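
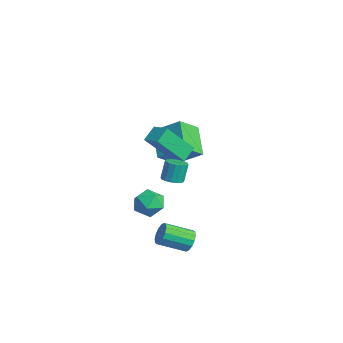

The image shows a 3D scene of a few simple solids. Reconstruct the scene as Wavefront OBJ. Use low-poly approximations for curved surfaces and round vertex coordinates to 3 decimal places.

v 2.782 -1.493 2.551
v 3.253 -1.209 2.547
v 3.088 -0.922 3.565
v 2.618 -1.207 3.569
v 3.054 -1.023 2.463
v 2.889 -0.737 3.481
v 2.782 -0.964 2.402
v 2.617 -0.677 3.42
v 2.511 -1.046 2.381
v 2.346 -0.76 3.399
v 2.312 -1.248 2.406
v 2.147 -0.962 3.424
v 2.239 -1.516 2.47
v 2.074 -1.23 3.487
v 2.312 -1.778 2.555
v 2.147 -1.491 3.573
v 2.511 -1.963 2.639
v 2.346 -1.677 3.657
v 2.783 -2.023 2.7
v 2.618 -1.736 3.718
v 3.054 -1.94 2.721
v 2.889 -1.654 3.739
v 3.253 -1.738 2.696
v 3.088 -1.452 3.714
v 3.326 -1.47 2.633
v 3.161 -1.184 3.65
v -0.099 0.048 2.935
v -0.128 -1.297 4.521
v 0.804 0.368 3.223
v 0.775 -0.977 4.809
v 0.305 -0.603 2.391
v 0.276 -1.948 3.977
v 1.208 -0.283 2.679
v 1.179 -1.628 4.265
v 0.242 -1.394 -0.006
v 0.602 -1.948 -0.591
v -0.882 -1.212 -0.869
v -0.522 -1.766 -1.454
v -0.819 -2.072 -0.681
v -0.124 -2.185 -0.147
v -0.156 -0.975 -1.313
v 0.539 -1.088 -0.779
v 0.356 -1.689 -1.399
v -0.054 -2.368 -1.009
v -0.226 -0.792 -0.451
v -0.636 -1.471 -0.061
v 2.766 -0.609 -1.865
v 3.074 -0.434 -1.332
v 2.741 -1.776 -0.701
v 2.434 -1.951 -1.235
v 2.761 -0.335 -1.287
v 2.428 -1.678 -0.656
v 2.449 -0.31 -1.397
v 2.116 -1.652 -0.766
v 2.223 -0.365 -1.632
v 1.89 -1.707 -1.002
v 2.142 -0.485 -1.93
v 1.809 -1.827 -1.3
v 2.229 -0.638 -2.211
v 1.896 -1.98 -1.58
v 2.459 -0.784 -2.399
v 2.126 -2.126 -1.768
v 2.772 -0.882 -2.444
v 2.439 -2.225 -1.813
v 3.084 -0.908 -2.334
v 2.751 -2.25 -1.703
v 3.31 -0.853 -2.098
v 2.977 -2.195 -1.468
v 3.391 -0.733 -1.8
v 3.058 -2.075 -1.17
v 3.304 -0.58 -1.52
v 2.971 -1.922 -0.889
v -4.283 0.175 1.786
v -3.36 1.253 2.722
v -4.706 1.321 0.882
v -3.783 2.399 1.818
v -2.817 -0.139 0.702
v -1.894 0.939 1.638
v -3.24 1.007 -0.202
v -2.317 2.085 0.734
f 2 1 5
f 2 5 3
f 3 5 6
f 3 6 4
f 5 1 7
f 5 7 6
f 6 7 8
f 6 8 4
f 7 1 9
f 7 9 8
f 8 9 10
f 8 10 4
f 9 1 11
f 9 11 10
f 10 11 12
f 10 12 4
f 11 1 13
f 11 13 12
f 12 13 14
f 12 14 4
f 13 1 15
f 13 15 14
f 14 15 16
f 14 16 4
f 15 1 17
f 15 17 16
f 16 17 18
f 16 18 4
f 17 1 19
f 17 19 18
f 18 19 20
f 18 20 4
f 19 1 21
f 19 21 20
f 20 21 22
f 20 22 4
f 21 1 23
f 21 23 22
f 22 23 24
f 22 24 4
f 23 1 25
f 23 25 24
f 24 25 26
f 24 26 4
f 25 1 2
f 25 2 26
f 26 2 3
f 26 3 4
f 28 30 27
f 31 28 27
f 27 30 29
f 29 31 27
f 28 34 30
f 32 28 31
f 32 34 28
f 30 34 29
f 33 31 29
f 29 34 33
f 33 32 31
f 34 32 33
f 35 46 40
f 35 40 36
f 35 36 42
f 35 42 45
f 35 45 46
f 36 40 44
f 40 46 39
f 46 45 37
f 45 42 41
f 42 36 43
f 38 44 39
f 38 39 37
f 38 37 41
f 38 41 43
f 38 43 44
f 39 44 40
f 37 39 46
f 41 37 45
f 43 41 42
f 44 43 36
f 48 47 51
f 48 51 49
f 49 51 52
f 49 52 50
f 51 47 53
f 51 53 52
f 52 53 54
f 52 54 50
f 53 47 55
f 53 55 54
f 54 55 56
f 54 56 50
f 55 47 57
f 55 57 56
f 56 57 58
f 56 58 50
f 57 47 59
f 57 59 58
f 58 59 60
f 58 60 50
f 59 47 61
f 59 61 60
f 60 61 62
f 60 62 50
f 61 47 63
f 61 63 62
f 62 63 64
f 62 64 50
f 63 47 65
f 63 65 64
f 64 65 66
f 64 66 50
f 65 47 67
f 65 67 66
f 66 67 68
f 66 68 50
f 67 47 69
f 67 69 68
f 68 69 70
f 68 70 50
f 69 47 71
f 69 71 70
f 70 71 72
f 70 72 50
f 71 47 48
f 71 48 72
f 72 48 49
f 72 49 50
f 74 76 73
f 77 74 73
f 73 76 75
f 75 77 73
f 74 80 76
f 78 74 77
f 78 80 74
f 76 80 75
f 79 77 75
f 75 80 79
f 79 78 77
f 80 78 79



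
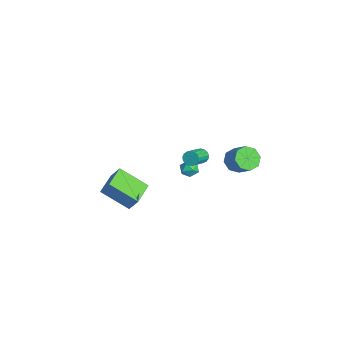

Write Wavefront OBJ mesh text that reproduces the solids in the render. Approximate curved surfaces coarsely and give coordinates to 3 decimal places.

v 2.153 0.925 3.183
v 2.409 1.347 3.348
v 3.343 0.517 4.022
v 3.087 0.095 3.857
v 2.241 1.304 3.527
v 3.175 0.474 4.202
v 2.054 1.175 3.628
v 2.988 0.345 4.302
v 1.889 0.989 3.626
v 2.823 0.159 4.301
v 1.785 0.787 3.523
v 2.719 -0.043 4.198
v 1.765 0.618 3.342
v 2.699 -0.212 4.017
v 1.834 0.519 3.125
v 2.768 -0.311 3.799
v 1.976 0.512 2.92
v 2.91 -0.318 3.595
v 2.159 0.601 2.776
v 3.093 -0.229 3.451
v 2.34 0.763 2.725
v 3.274 -0.067 3.4
v 2.479 0.963 2.779
v 3.412 0.133 3.454
v 2.542 1.154 2.925
v 3.476 0.324 3.6
v 2.517 1.292 3.13
v 3.451 0.462 3.805
v 1.147 -4.222 1.504
v 1.538 -3.764 2.413
v 2.016 -2.712 0.368
v 2.408 -2.254 1.277
v 2.532 -5.126 1.363
v 2.924 -4.668 2.272
v 3.402 -3.616 0.227
v 3.793 -3.158 1.136
v -2.933 1.422 -1.41
v -2.39 1.813 -1.339
v -2.43 0.867 -2.201
v -1.887 1.258 -2.13
v -2.054 0.823 -1.645
v -2.364 1.166 -1.156
v -2.456 1.514 -2.384
v -2.766 1.857 -1.895
v -2.095 1.87 -1.941
v -1.847 1.443 -1.484
v -2.973 1.237 -2.056
v -2.725 0.81 -1.599
v 0.379 3.568 0.848
v 0.975 3.567 0.201
v 1.957 3.991 1.104
v 1.361 3.992 1.752
v 0.662 4.16 0.262
v 1.644 4.584 1.165
v 0.184 4.407 0.667
v 1.166 4.831 1.57
v -0.181 4.162 1.178
v 0.802 4.586 2.081
v -0.217 3.569 1.496
v 0.765 3.993 2.399
v 0.096 2.976 1.435
v 1.078 3.4 2.338
v 0.574 2.729 1.03
v 1.556 3.153 1.933
v 0.938 2.974 0.519
v 1.921 3.398 1.422
f 2 1 5
f 2 5 3
f 3 5 6
f 3 6 4
f 5 1 7
f 5 7 6
f 6 7 8
f 6 8 4
f 7 1 9
f 7 9 8
f 8 9 10
f 8 10 4
f 9 1 11
f 9 11 10
f 10 11 12
f 10 12 4
f 11 1 13
f 11 13 12
f 12 13 14
f 12 14 4
f 13 1 15
f 13 15 14
f 14 15 16
f 14 16 4
f 15 1 17
f 15 17 16
f 16 17 18
f 16 18 4
f 17 1 19
f 17 19 18
f 18 19 20
f 18 20 4
f 19 1 21
f 19 21 20
f 20 21 22
f 20 22 4
f 21 1 23
f 21 23 22
f 22 23 24
f 22 24 4
f 23 1 25
f 23 25 24
f 24 25 26
f 24 26 4
f 25 1 27
f 25 27 26
f 26 27 28
f 26 28 4
f 27 1 2
f 27 2 28
f 28 2 3
f 28 3 4
f 30 32 29
f 33 30 29
f 29 32 31
f 31 33 29
f 30 36 32
f 34 30 33
f 34 36 30
f 32 36 31
f 35 33 31
f 31 36 35
f 35 34 33
f 36 34 35
f 37 48 42
f 37 42 38
f 37 38 44
f 37 44 47
f 37 47 48
f 38 42 46
f 42 48 41
f 48 47 39
f 47 44 43
f 44 38 45
f 40 46 41
f 40 41 39
f 40 39 43
f 40 43 45
f 40 45 46
f 41 46 42
f 39 41 48
f 43 39 47
f 45 43 44
f 46 45 38
f 50 49 53
f 50 53 51
f 51 53 54
f 51 54 52
f 53 49 55
f 53 55 54
f 54 55 56
f 54 56 52
f 55 49 57
f 55 57 56
f 56 57 58
f 56 58 52
f 57 49 59
f 57 59 58
f 58 59 60
f 58 60 52
f 59 49 61
f 59 61 60
f 60 61 62
f 60 62 52
f 61 49 63
f 61 63 62
f 62 63 64
f 62 64 52
f 63 49 65
f 63 65 64
f 64 65 66
f 64 66 52
f 65 49 50
f 65 50 66
f 66 50 51
f 66 51 52



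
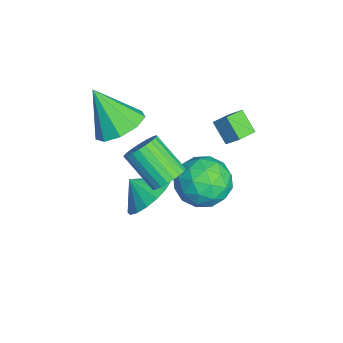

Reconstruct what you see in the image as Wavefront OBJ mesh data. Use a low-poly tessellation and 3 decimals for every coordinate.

v -2.985 3.253 -2.721
v -1.851 2.921 -3.025
v -3.469 1.359 -2.455
v -2.335 1.027 -2.759
v -2.537 1.618 -1.711
v -2.238 2.789 -1.876
v -3.082 1.491 -3.604
v -2.783 2.662 -3.769
v -1.911 1.832 -3.571
v -1.575 1.911 -2.401
v -3.745 2.369 -3.079
v -3.409 2.448 -1.909
v -2.376 3.254 -2.897
v -2.944 1.026 -2.583
v -3.063 1.374 -1.968
v -2.397 1.179 -2.146
v -2.603 3.176 -2.221
v -1.937 2.981 -2.4
v -2.34 2.215 -1.628
v -3.383 1.299 -3.08
v -2.717 1.104 -3.259
v -2.923 3.101 -3.334
v -2.257 2.906 -3.512
v -2.98 2.065 -3.852
v -1.745 2.418 -3.396
v -2.029 1.305 -3.239
v -2.468 1.577 -3.736
v -2.292 2.266 -3.833
v -1.547 2.464 -2.709
v -1.831 1.351 -2.552
v -1.95 1.698 -1.936
v -1.774 2.387 -2.033
v -1.582 1.824 -3.029
v -3.489 2.929 -2.928
v -3.773 1.816 -2.771
v -3.546 1.893 -3.447
v -3.37 2.582 -3.544
v -3.291 2.975 -2.241
v -3.575 1.862 -2.084
v -3.028 2.014 -1.647
v -2.852 2.703 -1.744
v -3.738 2.456 -2.451
v 0.332 0.706 0.66
v 0.737 0.109 0.455
v -0.146 -0.883 1.595
v -0.552 -0.286 1.8
v 0.899 0.216 0.674
v 0.016 -0.776 1.814
v 0.975 0.397 0.89
v 0.092 -0.594 2.03
v 0.953 0.626 1.072
v 0.07 -0.366 2.212
v 0.836 0.866 1.191
v -0.047 -0.125 2.331
v 0.643 1.083 1.229
v -0.24 0.091 2.369
v 0.402 1.241 1.181
v -0.481 0.25 2.32
v 0.15 1.319 1.053
v -0.733 0.327 2.193
v -0.074 1.303 0.865
v -0.957 0.311 2.005
v -0.236 1.196 0.646
v -1.119 0.204 1.786
v -0.312 1.014 0.43
v -1.195 0.023 1.57
v -0.29 0.786 0.248
v -1.173 -0.206 1.388
v -0.173 0.545 0.129
v -1.056 -0.446 1.269
v 0.02 0.329 0.091
v -0.863 -0.663 1.231
v 0.261 0.17 0.14
v -0.622 -0.821 1.279
v 0.513 0.093 0.267
v -0.37 -0.899 1.407
v -2.957 2.499 0.705
v -2.618 2.977 1.307
v -3.567 3.14 0.539
v -3.227 3.618 1.141
v -2.293 2.942 -0.021
v -1.953 3.42 0.581
v -2.902 3.583 -0.187
v -2.563 4.061 0.415
v -3.369 -0.941 0.222
v -2.48 -1.569 0.179
v -3.991 -1.939 1.938
v -2.341 -0.959 0.584
v -2.684 -0.34 0.82
v -3.347 -0.002 0.777
v -4.021 -0.104 0.474
v -4.39 -0.597 0.053
v -4.281 -1.25 -0.288
v -3.746 -1.759 -0.391
v -3.034 -1.885 -0.206
v -0.617 0.018 -1.352
v 0.107 -0.711 -1.717
v -0.983 -0.698 -0.648
v 0.361 -0.464 -1.334
v 0.391 -0.106 -0.955
v 0.19 0.28 -0.667
v -0.196 0.606 -0.536
v -0.678 0.797 -0.592
v -1.146 0.81 -0.823
v -1.493 0.642 -1.174
v -1.639 0.331 -1.567
v -1.55 -0.052 -1.91
v -1.248 -0.419 -2.126
v -0.801 -0.685 -2.164
v -0.312 -0.791 -2.017
f 1 38 17
f 38 12 41
f 17 41 6
f 38 41 17
f 1 17 13
f 17 6 18
f 13 18 2
f 17 18 13
f 1 13 22
f 13 2 23
f 22 23 8
f 13 23 22
f 1 22 34
f 22 8 37
f 34 37 11
f 22 37 34
f 1 34 38
f 34 11 42
f 38 42 12
f 34 42 38
f 2 18 29
f 18 6 32
f 29 32 10
f 18 32 29
f 6 41 19
f 41 12 40
f 19 40 5
f 41 40 19
f 12 42 39
f 42 11 35
f 39 35 3
f 42 35 39
f 11 37 36
f 37 8 24
f 36 24 7
f 37 24 36
f 8 23 28
f 23 2 25
f 28 25 9
f 23 25 28
f 4 30 16
f 30 10 31
f 16 31 5
f 30 31 16
f 4 16 14
f 16 5 15
f 14 15 3
f 16 15 14
f 4 14 21
f 14 3 20
f 21 20 7
f 14 20 21
f 4 21 26
f 21 7 27
f 26 27 9
f 21 27 26
f 4 26 30
f 26 9 33
f 30 33 10
f 26 33 30
f 5 31 19
f 31 10 32
f 19 32 6
f 31 32 19
f 3 15 39
f 15 5 40
f 39 40 12
f 15 40 39
f 7 20 36
f 20 3 35
f 36 35 11
f 20 35 36
f 9 27 28
f 27 7 24
f 28 24 8
f 27 24 28
f 10 33 29
f 33 9 25
f 29 25 2
f 33 25 29
f 44 43 47
f 44 47 45
f 45 47 48
f 45 48 46
f 47 43 49
f 47 49 48
f 48 49 50
f 48 50 46
f 49 43 51
f 49 51 50
f 50 51 52
f 50 52 46
f 51 43 53
f 51 53 52
f 52 53 54
f 52 54 46
f 53 43 55
f 53 55 54
f 54 55 56
f 54 56 46
f 55 43 57
f 55 57 56
f 56 57 58
f 56 58 46
f 57 43 59
f 57 59 58
f 58 59 60
f 58 60 46
f 59 43 61
f 59 61 60
f 60 61 62
f 60 62 46
f 61 43 63
f 61 63 62
f 62 63 64
f 62 64 46
f 63 43 65
f 63 65 64
f 64 65 66
f 64 66 46
f 65 43 67
f 65 67 66
f 66 67 68
f 66 68 46
f 67 43 69
f 67 69 68
f 68 69 70
f 68 70 46
f 69 43 71
f 69 71 70
f 70 71 72
f 70 72 46
f 71 43 73
f 71 73 72
f 72 73 74
f 72 74 46
f 73 43 75
f 73 75 74
f 74 75 76
f 74 76 46
f 75 43 44
f 75 44 76
f 76 44 45
f 76 45 46
f 78 80 77
f 81 78 77
f 77 80 79
f 79 81 77
f 78 84 80
f 82 78 81
f 82 84 78
f 80 84 79
f 83 81 79
f 79 84 83
f 83 82 81
f 84 82 83
f 86 85 88
f 86 88 87
f 88 85 89
f 88 89 87
f 89 85 90
f 89 90 87
f 90 85 91
f 90 91 87
f 91 85 92
f 91 92 87
f 92 85 93
f 92 93 87
f 93 85 94
f 93 94 87
f 94 85 95
f 94 95 87
f 95 85 86
f 95 86 87
f 97 96 99
f 97 99 98
f 99 96 100
f 99 100 98
f 100 96 101
f 100 101 98
f 101 96 102
f 101 102 98
f 102 96 103
f 102 103 98
f 103 96 104
f 103 104 98
f 104 96 105
f 104 105 98
f 105 96 106
f 105 106 98
f 106 96 107
f 106 107 98
f 107 96 108
f 107 108 98
f 108 96 109
f 108 109 98
f 109 96 110
f 109 110 98
f 110 96 97
f 110 97 98



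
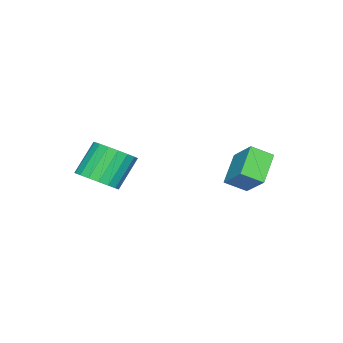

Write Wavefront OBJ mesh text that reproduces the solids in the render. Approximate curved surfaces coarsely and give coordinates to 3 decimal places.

v 0.391 1.105 -1.422
v -0.673 0.995 -0.632
v -0.002 1.774 -1.858
v -1.066 1.664 -1.068
v 0.906 1.936 -0.612
v -0.158 1.826 0.178
v 0.513 2.605 -1.048
v -0.551 2.495 -0.258
v 3.26 -2.104 -0.778
v 3.921 -2.023 -0.334
v 3.12 -1.735 0.803
v 2.46 -1.816 0.358
v 3.866 -1.693 -0.456
v 3.066 -1.405 0.681
v 3.692 -1.444 -0.642
v 2.891 -1.157 0.495
v 3.432 -1.326 -0.854
v 2.631 -1.039 0.283
v 3.138 -1.362 -1.052
v 2.337 -1.075 0.085
v 2.868 -1.545 -1.196
v 2.068 -1.257 -0.059
v 2.676 -1.839 -1.257
v 1.876 -1.551 -0.12
v 2.6 -2.185 -1.223
v 1.799 -1.897 -0.086
v 2.654 -2.515 -1.101
v 1.854 -2.227 0.036
v 2.829 -2.763 -0.915
v 2.028 -2.476 0.222
v 3.089 -2.881 -0.703
v 2.288 -2.594 0.434
v 3.383 -2.845 -0.505
v 2.582 -2.558 0.632
v 3.652 -2.663 -0.361
v 2.852 -2.375 0.776
v 3.844 -2.369 -0.3
v 3.044 -2.081 0.837
f 2 4 1
f 5 2 1
f 1 4 3
f 3 5 1
f 2 8 4
f 6 2 5
f 6 8 2
f 4 8 3
f 7 5 3
f 3 8 7
f 7 6 5
f 8 6 7
f 10 9 13
f 10 13 11
f 11 13 14
f 11 14 12
f 13 9 15
f 13 15 14
f 14 15 16
f 14 16 12
f 15 9 17
f 15 17 16
f 16 17 18
f 16 18 12
f 17 9 19
f 17 19 18
f 18 19 20
f 18 20 12
f 19 9 21
f 19 21 20
f 20 21 22
f 20 22 12
f 21 9 23
f 21 23 22
f 22 23 24
f 22 24 12
f 23 9 25
f 23 25 24
f 24 25 26
f 24 26 12
f 25 9 27
f 25 27 26
f 26 27 28
f 26 28 12
f 27 9 29
f 27 29 28
f 28 29 30
f 28 30 12
f 29 9 31
f 29 31 30
f 30 31 32
f 30 32 12
f 31 9 33
f 31 33 32
f 32 33 34
f 32 34 12
f 33 9 35
f 33 35 34
f 34 35 36
f 34 36 12
f 35 9 37
f 35 37 36
f 36 37 38
f 36 38 12
f 37 9 10
f 37 10 38
f 38 10 11
f 38 11 12



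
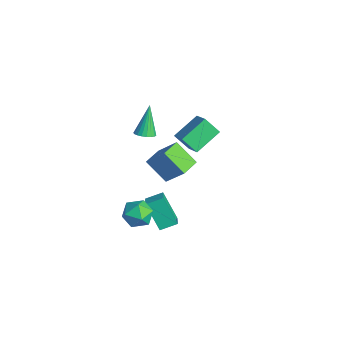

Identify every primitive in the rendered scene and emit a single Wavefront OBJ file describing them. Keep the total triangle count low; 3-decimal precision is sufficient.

v -1.029 -0.745 -3.147
v -0.15 -1.087 -2.733
v -0.812 0.307 -2.737
v 0.067 -0.035 -2.322
v -0.007 -0.265 -4.918
v 0.872 -0.607 -4.503
v 0.21 0.787 -4.507
v 1.089 0.445 -4.093
v -4.075 2.401 -0.869
v -4.582 4.108 0.04
v -3.455 3.108 -1.852
v -3.962 4.816 -0.942
v -2.778 2.364 -0.078
v -3.285 4.072 0.832
v -2.158 3.072 -1.06
v -2.665 4.779 -0.151
v -1.626 -0.473 2.451
v -1.033 -0.598 2.735
v -2.374 0.153 4.289
v -1.004 -0.333 2.657
v -1.083 -0.091 2.542
v -1.256 0.084 2.412
v -1.493 0.163 2.289
v -1.753 0.132 2.194
v -1.991 -0.003 2.143
v -2.166 -0.22 2.146
v -2.248 -0.481 2.201
v -2.222 -0.74 2.3
v -2.093 -0.953 2.425
v -1.883 -1.083 2.554
v -1.629 -1.108 2.666
v -1.375 -1.022 2.741
v -1.164 -0.842 2.765
v 1.83 -1.802 3.373
v 2.88 -1.134 4.822
v 1.147 -0.767 3.391
v 2.197 -0.099 4.84
v 2.923 -1.061 2.24
v 3.973 -0.393 3.689
v 2.24 -0.026 2.258
v 3.29 0.642 3.707
v 0.275 -1.994 -2.312
v 0.987 -1.256 -2.415
v 1.393 -2.964 -1.545
v 2.105 -2.226 -1.648
v 1.309 -2.089 -1.007
v 0.618 -1.489 -1.482
v 1.762 -2.731 -2.478
v 1.071 -2.131 -2.953
v 1.906 -1.711 -2.518
v 1.625 -1.314 -1.609
v 0.755 -2.906 -2.351
v 0.474 -2.509 -1.442
f 2 4 1
f 5 2 1
f 1 4 3
f 3 5 1
f 2 8 4
f 6 2 5
f 6 8 2
f 4 8 3
f 7 5 3
f 3 8 7
f 7 6 5
f 8 6 7
f 10 12 9
f 13 10 9
f 9 12 11
f 11 13 9
f 10 16 12
f 14 10 13
f 14 16 10
f 12 16 11
f 15 13 11
f 11 16 15
f 15 14 13
f 16 14 15
f 18 17 20
f 18 20 19
f 20 17 21
f 20 21 19
f 21 17 22
f 21 22 19
f 22 17 23
f 22 23 19
f 23 17 24
f 23 24 19
f 24 17 25
f 24 25 19
f 25 17 26
f 25 26 19
f 26 17 27
f 26 27 19
f 27 17 28
f 27 28 19
f 28 17 29
f 28 29 19
f 29 17 30
f 29 30 19
f 30 17 31
f 30 31 19
f 31 17 32
f 31 32 19
f 32 17 33
f 32 33 19
f 33 17 18
f 33 18 19
f 35 37 34
f 38 35 34
f 34 37 36
f 36 38 34
f 35 41 37
f 39 35 38
f 39 41 35
f 37 41 36
f 40 38 36
f 36 41 40
f 40 39 38
f 41 39 40
f 42 53 47
f 42 47 43
f 42 43 49
f 42 49 52
f 42 52 53
f 43 47 51
f 47 53 46
f 53 52 44
f 52 49 48
f 49 43 50
f 45 51 46
f 45 46 44
f 45 44 48
f 45 48 50
f 45 50 51
f 46 51 47
f 44 46 53
f 48 44 52
f 50 48 49
f 51 50 43



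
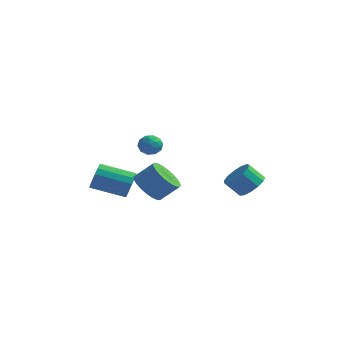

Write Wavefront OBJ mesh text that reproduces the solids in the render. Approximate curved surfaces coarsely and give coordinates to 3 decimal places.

v -1.3 0.129 2.139
v -0.624 0.048 2.19
v -1.456 -0.828 2.67
v -0.78 -0.909 2.721
v -1.092 -0.417 3.077
v -0.996 0.175 2.749
v -1.084 -0.955 2.111
v -0.988 -0.363 1.783
v -0.49 -0.622 2.173
v -0.495 -0.29 2.77
v -1.585 -0.49 2.09
v -1.59 -0.158 2.687
v -0.949 0.173 2.118
v -1.131 -0.953 2.742
v -1.315 -0.663 2.952
v -0.918 -0.711 2.982
v -1.167 0.247 2.446
v -0.77 0.199 2.476
v -1.045 -0.074 2.998
v -1.31 -0.979 2.384
v -0.913 -1.027 2.414
v -1.162 -0.069 1.878
v -0.765 -0.117 1.908
v -1.035 -0.706 1.862
v -0.472 -0.269 2.138
v -0.564 -0.832 2.45
v -0.743 -0.858 2.091
v -0.686 -0.511 1.898
v -0.475 -0.074 2.489
v -0.567 -0.636 2.801
v -0.75 -0.347 3.01
v -0.694 0.001 2.817
v -0.396 -0.468 2.479
v -1.513 -0.144 2.059
v -1.605 -0.706 2.371
v -1.386 -0.781 2.043
v -1.33 -0.433 1.85
v -1.516 0.052 2.41
v -1.608 -0.511 2.722
v -1.394 -0.269 2.962
v -1.337 0.078 2.769
v -1.684 -0.312 2.381
v 3.647 1.774 -0.31
v 4.198 2.114 0.285
v 3.485 1.766 1.145
v 2.933 1.426 0.55
v 3.88 2.476 0.168
v 3.166 2.128 1.027
v 3.487 2.614 -0.102
v 2.774 2.266 0.758
v 3.145 2.486 -0.438
v 2.432 2.138 0.422
v 2.963 2.132 -0.732
v 2.249 1.784 0.127
v 2.997 1.664 -0.893
v 2.284 1.316 -0.034
v 3.238 1.231 -0.869
v 2.525 0.883 -0.009
v 3.608 0.971 -0.667
v 2.895 0.623 0.193
v 3.991 0.965 -0.352
v 3.278 0.617 0.508
v 4.264 1.217 -0.023
v 3.551 0.869 0.837
v 4.342 1.645 0.214
v 3.628 1.297 1.074
v -1.056 -0.682 -0.49
v -0.425 -0.374 -1.244
v 0.447 0.09 -0.324
v -0.184 -0.218 0.43
v -0.653 -0.047 -1.193
v 0.219 0.418 -0.274
v -0.942 0.184 -1.036
v -0.07 0.648 -0.116
v -1.248 0.282 -0.795
v -0.376 0.747 0.125
v -1.525 0.234 -0.508
v -0.653 0.699 0.412
v -1.731 0.047 -0.218
v -0.859 0.512 0.701
v -1.834 -0.252 0.03
v -0.962 0.213 0.95
v -1.818 -0.616 0.2
v -0.946 -0.151 1.119
v -1.687 -0.99 0.264
v -0.815 -0.526 1.184
v -1.459 -1.318 0.214
v -0.587 -0.853 1.133
v -1.17 -1.548 0.056
v -0.298 -1.084 0.976
v -0.864 -1.647 -0.185
v 0.008 -1.182 0.735
v -0.587 -1.599 -0.472
v 0.285 -1.134 0.448
v -0.381 -1.412 -0.761
v 0.491 -0.947 0.158
v -0.278 -1.113 -1.01
v 0.594 -0.648 -0.09
v -0.294 -0.749 -1.179
v 0.578 -0.284 -0.26
v -2.043 -0.612 -0.52
v -1.678 -0.931 0.154
v -3.412 -1.648 0.753
v -3.777 -1.328 0.08
v -1.801 -0.536 0.271
v -3.535 -1.253 0.87
v -1.989 -0.161 0.176
v -3.723 -0.878 0.775
v -2.191 0.093 -0.106
v -3.925 -0.624 0.494
v -2.353 0.158 -0.498
v -4.088 -0.559 0.101
v -2.433 0.017 -0.896
v -4.167 -0.7 -0.297
v -2.408 -0.292 -1.193
v -4.142 -1.009 -0.594
v -2.285 -0.687 -1.31
v -4.019 -1.404 -0.711
v -2.097 -1.062 -1.215
v -3.831 -1.779 -0.616
v -1.895 -1.316 -0.934
v -3.629 -2.033 -0.334
v -1.732 -1.381 -0.541
v -3.467 -2.098 0.058
v -1.653 -1.24 -0.143
v -3.387 -1.957 0.456
f 1 38 17
f 38 12 41
f 17 41 6
f 38 41 17
f 1 17 13
f 17 6 18
f 13 18 2
f 17 18 13
f 1 13 22
f 13 2 23
f 22 23 8
f 13 23 22
f 1 22 34
f 22 8 37
f 34 37 11
f 22 37 34
f 1 34 38
f 34 11 42
f 38 42 12
f 34 42 38
f 2 18 29
f 18 6 32
f 29 32 10
f 18 32 29
f 6 41 19
f 41 12 40
f 19 40 5
f 41 40 19
f 12 42 39
f 42 11 35
f 39 35 3
f 42 35 39
f 11 37 36
f 37 8 24
f 36 24 7
f 37 24 36
f 8 23 28
f 23 2 25
f 28 25 9
f 23 25 28
f 4 30 16
f 30 10 31
f 16 31 5
f 30 31 16
f 4 16 14
f 16 5 15
f 14 15 3
f 16 15 14
f 4 14 21
f 14 3 20
f 21 20 7
f 14 20 21
f 4 21 26
f 21 7 27
f 26 27 9
f 21 27 26
f 4 26 30
f 26 9 33
f 30 33 10
f 26 33 30
f 5 31 19
f 31 10 32
f 19 32 6
f 31 32 19
f 3 15 39
f 15 5 40
f 39 40 12
f 15 40 39
f 7 20 36
f 20 3 35
f 36 35 11
f 20 35 36
f 9 27 28
f 27 7 24
f 28 24 8
f 27 24 28
f 10 33 29
f 33 9 25
f 29 25 2
f 33 25 29
f 44 43 47
f 44 47 45
f 45 47 48
f 45 48 46
f 47 43 49
f 47 49 48
f 48 49 50
f 48 50 46
f 49 43 51
f 49 51 50
f 50 51 52
f 50 52 46
f 51 43 53
f 51 53 52
f 52 53 54
f 52 54 46
f 53 43 55
f 53 55 54
f 54 55 56
f 54 56 46
f 55 43 57
f 55 57 56
f 56 57 58
f 56 58 46
f 57 43 59
f 57 59 58
f 58 59 60
f 58 60 46
f 59 43 61
f 59 61 60
f 60 61 62
f 60 62 46
f 61 43 63
f 61 63 62
f 62 63 64
f 62 64 46
f 63 43 65
f 63 65 64
f 64 65 66
f 64 66 46
f 65 43 44
f 65 44 66
f 66 44 45
f 66 45 46
f 68 67 71
f 68 71 69
f 69 71 72
f 69 72 70
f 71 67 73
f 71 73 72
f 72 73 74
f 72 74 70
f 73 67 75
f 73 75 74
f 74 75 76
f 74 76 70
f 75 67 77
f 75 77 76
f 76 77 78
f 76 78 70
f 77 67 79
f 77 79 78
f 78 79 80
f 78 80 70
f 79 67 81
f 79 81 80
f 80 81 82
f 80 82 70
f 81 67 83
f 81 83 82
f 82 83 84
f 82 84 70
f 83 67 85
f 83 85 84
f 84 85 86
f 84 86 70
f 85 67 87
f 85 87 86
f 86 87 88
f 86 88 70
f 87 67 89
f 87 89 88
f 88 89 90
f 88 90 70
f 89 67 91
f 89 91 90
f 90 91 92
f 90 92 70
f 91 67 93
f 91 93 92
f 92 93 94
f 92 94 70
f 93 67 95
f 93 95 94
f 94 95 96
f 94 96 70
f 95 67 97
f 95 97 96
f 96 97 98
f 96 98 70
f 97 67 99
f 97 99 98
f 98 99 100
f 98 100 70
f 99 67 68
f 99 68 100
f 100 68 69
f 100 69 70
f 102 101 105
f 102 105 103
f 103 105 106
f 103 106 104
f 105 101 107
f 105 107 106
f 106 107 108
f 106 108 104
f 107 101 109
f 107 109 108
f 108 109 110
f 108 110 104
f 109 101 111
f 109 111 110
f 110 111 112
f 110 112 104
f 111 101 113
f 111 113 112
f 112 113 114
f 112 114 104
f 113 101 115
f 113 115 114
f 114 115 116
f 114 116 104
f 115 101 117
f 115 117 116
f 116 117 118
f 116 118 104
f 117 101 119
f 117 119 118
f 118 119 120
f 118 120 104
f 119 101 121
f 119 121 120
f 120 121 122
f 120 122 104
f 121 101 123
f 121 123 122
f 122 123 124
f 122 124 104
f 123 101 125
f 123 125 124
f 124 125 126
f 124 126 104
f 125 101 102
f 125 102 126
f 126 102 103
f 126 103 104



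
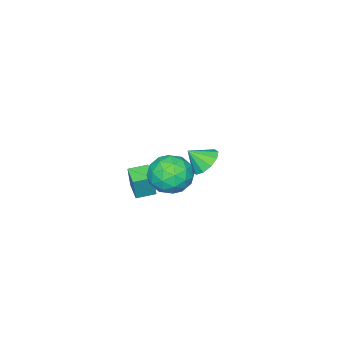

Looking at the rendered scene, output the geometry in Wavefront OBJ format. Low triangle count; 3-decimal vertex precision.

v 2.615 3.985 1.075
v 3.734 4.365 1.378
v 3.286 2.135 0.922
v 4.405 2.515 1.225
v 3.511 2.525 2.056
v 3.097 3.668 2.15
v 3.923 2.832 0.15
v 3.509 3.975 0.244
v 4.542 3.653 0.806
v 4.288 3.463 1.984
v 2.732 3.037 0.316
v 2.478 2.847 1.494
v 3.116 4.337 1.24
v 3.904 2.163 1.06
v 3.379 2.168 1.548
v 4.037 2.392 1.726
v 2.741 3.928 1.694
v 3.399 4.151 1.872
v 3.268 3.07 2.27
v 3.621 2.349 0.428
v 4.279 2.572 0.606
v 2.983 4.108 0.574
v 3.641 4.332 0.752
v 3.752 3.43 0.03
v 4.248 4.142 1.082
v 4.643 3.055 0.992
v 4.36 3.241 0.36
v 4.116 3.913 0.416
v 4.099 4.031 1.774
v 4.493 2.944 1.684
v 3.968 2.949 2.172
v 3.724 3.621 2.228
v 4.574 3.612 1.438
v 2.527 3.556 0.616
v 2.921 2.469 0.526
v 3.296 2.879 0.072
v 3.052 3.551 0.128
v 2.377 3.445 1.308
v 2.772 2.358 1.218
v 2.904 2.587 1.884
v 2.66 3.259 1.94
v 2.446 2.888 0.862
v -2.962 0.175 -3.047
v -2.466 0.957 -2.727
v -2.378 -0.555 -2.173
v -2.982 0.921 -2.412
v -3.49 0.6 -2.339
v -3.797 0.117 -2.537
v -3.785 -0.344 -2.93
v -3.459 -0.607 -3.368
v -2.943 -0.571 -3.683
v -2.434 -0.25 -3.755
v -2.127 0.233 -3.557
v -2.139 0.694 -3.164
v 0.126 -2.355 -4.331
v 0.431 -2.262 -2.834
v -0.756 -1.713 -4.191
v -0.451 -1.62 -2.695
v 0.791 -1.4 -4.525
v 1.096 -1.307 -3.029
v -0.091 -0.758 -4.386
v 0.214 -0.665 -2.889
f 1 38 17
f 38 12 41
f 17 41 6
f 38 41 17
f 1 17 13
f 17 6 18
f 13 18 2
f 17 18 13
f 1 13 22
f 13 2 23
f 22 23 8
f 13 23 22
f 1 22 34
f 22 8 37
f 34 37 11
f 22 37 34
f 1 34 38
f 34 11 42
f 38 42 12
f 34 42 38
f 2 18 29
f 18 6 32
f 29 32 10
f 18 32 29
f 6 41 19
f 41 12 40
f 19 40 5
f 41 40 19
f 12 42 39
f 42 11 35
f 39 35 3
f 42 35 39
f 11 37 36
f 37 8 24
f 36 24 7
f 37 24 36
f 8 23 28
f 23 2 25
f 28 25 9
f 23 25 28
f 4 30 16
f 30 10 31
f 16 31 5
f 30 31 16
f 4 16 14
f 16 5 15
f 14 15 3
f 16 15 14
f 4 14 21
f 14 3 20
f 21 20 7
f 14 20 21
f 4 21 26
f 21 7 27
f 26 27 9
f 21 27 26
f 4 26 30
f 26 9 33
f 30 33 10
f 26 33 30
f 5 31 19
f 31 10 32
f 19 32 6
f 31 32 19
f 3 15 39
f 15 5 40
f 39 40 12
f 15 40 39
f 7 20 36
f 20 3 35
f 36 35 11
f 20 35 36
f 9 27 28
f 27 7 24
f 28 24 8
f 27 24 28
f 10 33 29
f 33 9 25
f 29 25 2
f 33 25 29
f 44 43 46
f 44 46 45
f 46 43 47
f 46 47 45
f 47 43 48
f 47 48 45
f 48 43 49
f 48 49 45
f 49 43 50
f 49 50 45
f 50 43 51
f 50 51 45
f 51 43 52
f 51 52 45
f 52 43 53
f 52 53 45
f 53 43 54
f 53 54 45
f 54 43 44
f 54 44 45
f 56 58 55
f 59 56 55
f 55 58 57
f 57 59 55
f 56 62 58
f 60 56 59
f 60 62 56
f 58 62 57
f 61 59 57
f 57 62 61
f 61 60 59
f 62 60 61



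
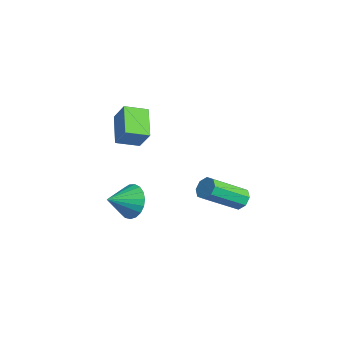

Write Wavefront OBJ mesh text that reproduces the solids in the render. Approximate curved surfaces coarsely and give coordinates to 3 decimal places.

v 1.153 -2.061 1.901
v 1.753 -1.851 2.799
v 1.291 -1.082 1.58
v 1.891 -0.872 2.477
v 2.369 -2.468 1.183
v 2.969 -2.258 2.08
v 2.507 -1.489 0.861
v 3.107 -1.279 1.759
v 3.624 -2.29 -1.505
v 4.108 -2.515 -2.166
v 3.816 -3.37 -0.995
v 4.345 -2.37 -1.947
v 4.458 -2.211 -1.652
v 4.426 -2.066 -1.332
v 4.255 -1.959 -1.041
v 3.976 -1.91 -0.831
v 3.635 -1.926 -0.737
v 3.293 -2.005 -0.776
v 3.008 -2.133 -0.941
v 2.829 -2.289 -1.203
v 2.788 -2.444 -1.518
v 2.892 -2.573 -1.83
v 3.122 -2.653 -2.086
v 3.439 -2.67 -2.242
v 3.788 -2.621 -2.27
v 2.457 2.898 -3.407
v 2.834 2.667 -3.767
v 2.94 1.072 -2.634
v 2.563 1.302 -2.273
v 3.025 2.903 -3.453
v 3.131 1.307 -2.32
v 2.883 3.135 -3.112
v 2.99 1.54 -1.979
v 2.492 3.229 -2.944
v 2.598 1.633 -1.811
v 2.08 3.128 -3.046
v 2.186 1.533 -1.913
v 1.889 2.893 -3.36
v 1.995 1.297 -2.227
v 2.03 2.66 -3.701
v 2.137 1.065 -2.568
v 2.422 2.567 -3.869
v 2.528 0.971 -2.736
f 2 4 1
f 5 2 1
f 1 4 3
f 3 5 1
f 2 8 4
f 6 2 5
f 6 8 2
f 4 8 3
f 7 5 3
f 3 8 7
f 7 6 5
f 8 6 7
f 10 9 12
f 10 12 11
f 12 9 13
f 12 13 11
f 13 9 14
f 13 14 11
f 14 9 15
f 14 15 11
f 15 9 16
f 15 16 11
f 16 9 17
f 16 17 11
f 17 9 18
f 17 18 11
f 18 9 19
f 18 19 11
f 19 9 20
f 19 20 11
f 20 9 21
f 20 21 11
f 21 9 22
f 21 22 11
f 22 9 23
f 22 23 11
f 23 9 24
f 23 24 11
f 24 9 25
f 24 25 11
f 25 9 10
f 25 10 11
f 27 26 30
f 27 30 28
f 28 30 31
f 28 31 29
f 30 26 32
f 30 32 31
f 31 32 33
f 31 33 29
f 32 26 34
f 32 34 33
f 33 34 35
f 33 35 29
f 34 26 36
f 34 36 35
f 35 36 37
f 35 37 29
f 36 26 38
f 36 38 37
f 37 38 39
f 37 39 29
f 38 26 40
f 38 40 39
f 39 40 41
f 39 41 29
f 40 26 42
f 40 42 41
f 41 42 43
f 41 43 29
f 42 26 27
f 42 27 43
f 43 27 28
f 43 28 29



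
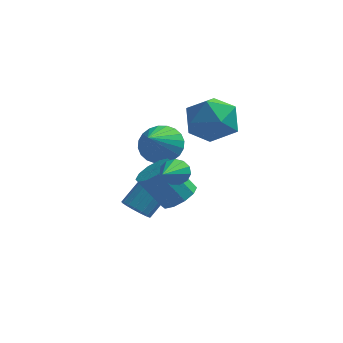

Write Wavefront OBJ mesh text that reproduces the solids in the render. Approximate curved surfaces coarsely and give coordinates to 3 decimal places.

v 1.454 1.628 0.067
v 2.237 1.959 0.593
v 1.246 0.072 1.353
v 1.943 2.144 0.77
v 1.575 2.251 0.84
v 1.187 2.263 0.792
v 0.841 2.179 0.634
v 0.588 2.01 0.389
v 0.466 1.784 0.096
v 0.495 1.534 -0.202
v 0.67 1.298 -0.459
v 0.964 1.112 -0.636
v 1.333 1.006 -0.706
v 1.72 0.993 -0.659
v 2.066 1.078 -0.5
v 2.32 1.246 -0.256
v 2.441 1.473 0.038
v 2.412 1.723 0.336
v 2.861 -1.427 -0.995
v 3.295 -0.76 -0.666
v 2.252 -0.787 0.764
v 1.819 -1.453 0.435
v 2.893 -0.568 -0.956
v 1.85 -0.595 0.474
v 2.479 -0.704 -1.26
v 1.436 -0.73 0.169
v 2.211 -1.115 -1.464
v 1.168 -1.142 -0.034
v 2.191 -1.646 -1.488
v 1.149 -1.673 -0.058
v 2.428 -2.093 -1.324
v 1.385 -2.12 0.106
v 2.83 -2.285 -1.034
v 1.787 -2.312 0.396
v 3.244 -2.15 -0.729
v 2.201 -2.176 0.7
v 3.512 -1.738 -0.526
v 2.469 -1.765 0.904
v 3.531 -1.207 -0.502
v 2.489 -1.234 0.928
v 2.947 -2.574 1.165
v 3.223 -2.324 1.673
v 2.833 -4.386 2.115
v 2.873 -2.279 1.717
v 2.547 -2.328 1.585
v 2.348 -2.455 1.319
v 2.34 -2.619 1.005
v 2.524 -2.769 0.741
v 2.842 -2.857 0.612
v 3.194 -2.855 0.658
v 3.468 -2.764 0.865
v 3.576 -2.612 1.167
v 3.485 -2.448 1.469
v 2.757 0.443 3.044
v 3.307 1.149 2.169
v 4.393 -0.749 3.111
v 4.943 -0.043 2.236
v 4.753 0.418 3.384
v 3.742 1.154 3.343
v 3.958 -0.754 1.937
v 2.947 -0.018 1.896
v 4.049 0.409 1.485
v 4.541 1.133 2.379
v 3.159 -0.733 2.901
v 3.651 -0.009 3.795
v 1.003 -1.056 -2.26
v 1.588 -1.458 -2.253
v 2.162 -0.606 -1.392
v 1.577 -0.204 -1.4
v 1.643 -1.238 -2.507
v 2.217 -0.387 -1.646
v 1.552 -0.977 -2.704
v 2.126 -0.126 -1.843
v 1.334 -0.734 -2.8
v 1.909 0.117 -1.939
v 1.041 -0.564 -2.772
v 1.615 0.287 -1.911
v 0.739 -0.507 -2.627
v 1.313 0.344 -1.766
v 0.498 -0.576 -2.398
v 1.072 0.275 -1.537
v 0.372 -0.754 -2.137
v 0.946 0.097 -1.276
v 0.391 -1.002 -1.905
v 0.965 -0.151 -1.044
v 0.55 -1.262 -1.754
v 1.124 -0.411 -0.893
v 0.812 -1.474 -1.72
v 1.387 -0.623 -0.859
v 1.119 -1.591 -1.809
v 1.693 -0.74 -0.948
v 1.399 -1.585 -2.001
v 1.973 -0.734 -1.14
f 2 1 4
f 2 4 3
f 4 1 5
f 4 5 3
f 5 1 6
f 5 6 3
f 6 1 7
f 6 7 3
f 7 1 8
f 7 8 3
f 8 1 9
f 8 9 3
f 9 1 10
f 9 10 3
f 10 1 11
f 10 11 3
f 11 1 12
f 11 12 3
f 12 1 13
f 12 13 3
f 13 1 14
f 13 14 3
f 14 1 15
f 14 15 3
f 15 1 16
f 15 16 3
f 16 1 17
f 16 17 3
f 17 1 18
f 17 18 3
f 18 1 2
f 18 2 3
f 20 19 23
f 20 23 21
f 21 23 24
f 21 24 22
f 23 19 25
f 23 25 24
f 24 25 26
f 24 26 22
f 25 19 27
f 25 27 26
f 26 27 28
f 26 28 22
f 27 19 29
f 27 29 28
f 28 29 30
f 28 30 22
f 29 19 31
f 29 31 30
f 30 31 32
f 30 32 22
f 31 19 33
f 31 33 32
f 32 33 34
f 32 34 22
f 33 19 35
f 33 35 34
f 34 35 36
f 34 36 22
f 35 19 37
f 35 37 36
f 36 37 38
f 36 38 22
f 37 19 39
f 37 39 38
f 38 39 40
f 38 40 22
f 39 19 20
f 39 20 40
f 40 20 21
f 40 21 22
f 42 41 44
f 42 44 43
f 44 41 45
f 44 45 43
f 45 41 46
f 45 46 43
f 46 41 47
f 46 47 43
f 47 41 48
f 47 48 43
f 48 41 49
f 48 49 43
f 49 41 50
f 49 50 43
f 50 41 51
f 50 51 43
f 51 41 52
f 51 52 43
f 52 41 53
f 52 53 43
f 53 41 42
f 53 42 43
f 54 65 59
f 54 59 55
f 54 55 61
f 54 61 64
f 54 64 65
f 55 59 63
f 59 65 58
f 65 64 56
f 64 61 60
f 61 55 62
f 57 63 58
f 57 58 56
f 57 56 60
f 57 60 62
f 57 62 63
f 58 63 59
f 56 58 65
f 60 56 64
f 62 60 61
f 63 62 55
f 67 66 70
f 67 70 68
f 68 70 71
f 68 71 69
f 70 66 72
f 70 72 71
f 71 72 73
f 71 73 69
f 72 66 74
f 72 74 73
f 73 74 75
f 73 75 69
f 74 66 76
f 74 76 75
f 75 76 77
f 75 77 69
f 76 66 78
f 76 78 77
f 77 78 79
f 77 79 69
f 78 66 80
f 78 80 79
f 79 80 81
f 79 81 69
f 80 66 82
f 80 82 81
f 81 82 83
f 81 83 69
f 82 66 84
f 82 84 83
f 83 84 85
f 83 85 69
f 84 66 86
f 84 86 85
f 85 86 87
f 85 87 69
f 86 66 88
f 86 88 87
f 87 88 89
f 87 89 69
f 88 66 90
f 88 90 89
f 89 90 91
f 89 91 69
f 90 66 92
f 90 92 91
f 91 92 93
f 91 93 69
f 92 66 67
f 92 67 93
f 93 67 68
f 93 68 69



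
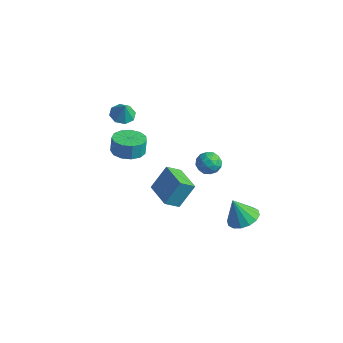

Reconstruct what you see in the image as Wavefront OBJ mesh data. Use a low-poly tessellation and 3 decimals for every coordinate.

v 3.978 0.113 -3.123
v 4.811 -0.408 -2.849
v 3.342 -0.113 -1.617
v 4.919 0.095 -2.727
v 4.774 0.602 -2.712
v 4.416 0.979 -2.807
v 3.941 1.124 -2.986
v 3.476 0.997 -3.202
v 3.146 0.634 -3.397
v 3.038 0.132 -3.518
v 3.183 -0.376 -3.533
v 3.541 -0.752 -3.438
v 4.016 -0.897 -3.259
v 4.481 -0.771 -3.043
v -3.983 -1.071 2.931
v -3.509 -0.443 2.86
v -3.677 -1.189 3.929
v -4.064 -0.294 3.048
v -4.572 -0.6 3.168
v -4.735 -1.182 3.149
v -4.457 -1.699 3.003
v -3.902 -1.849 2.815
v -3.395 -1.543 2.695
v -3.232 -0.961 2.713
v -0.152 2.044 -0.884
v 0.671 2.087 -0.783
v 0.009 1.053 -1.777
v 0.832 1.096 -1.676
v 0.352 0.811 -1.06
v 0.253 1.424 -0.508
v 0.427 1.716 -2.052
v 0.328 2.329 -1.5
v 1.029 1.884 -1.505
v 0.983 1.325 -0.892
v -0.303 1.815 -1.668
v -0.349 1.256 -1.055
v 0.245 2.153 -0.755
v 0.435 0.987 -1.805
v 0.153 0.82 -1.443
v 0.637 0.845 -1.383
v -0.001 1.763 -0.594
v 0.483 1.788 -0.534
v 0.296 1.038 -0.697
v 0.197 1.352 -2.026
v 0.681 1.377 -1.966
v 0.043 2.295 -1.177
v 0.527 2.32 -1.117
v 0.384 2.102 -1.863
v 0.94 2.059 -1.12
v 1.034 1.476 -1.645
v 0.796 1.84 -1.866
v 0.738 2.201 -1.541
v 0.913 1.73 -0.76
v 1.007 1.147 -1.284
v 0.725 0.98 -0.923
v 0.667 1.34 -0.598
v 1.123 1.611 -1.184
v -0.327 1.993 -1.276
v -0.233 1.41 -1.8
v 0.013 1.8 -1.962
v -0.045 2.16 -1.637
v -0.354 1.664 -0.915
v -0.26 1.081 -1.44
v -0.058 0.939 -1.019
v -0.116 1.3 -0.694
v -0.443 1.529 -1.376
v -1.203 -1.966 -1.743
v -0.835 -0.96 -0.334
v -0.751 -1.165 -2.433
v -0.382 -0.159 -1.024
v 0.462 -2.781 -1.596
v 0.831 -1.775 -0.187
v 0.915 -1.98 -2.286
v 1.283 -0.974 -0.877
v -1.285 -3.86 3.278
v -0.743 -3.032 3.132
v -0.814 -2.812 4.115
v -1.355 -3.64 4.262
v -1.282 -2.884 3.06
v -1.353 -2.664 4.043
v -1.822 -3.046 3.057
v -1.893 -2.826 4.041
v -2.191 -3.467 3.125
v -2.262 -3.247 4.108
v -2.272 -4.012 3.241
v -2.343 -3.792 4.224
v -2.04 -4.509 3.369
v -2.111 -4.289 4.352
v -1.568 -4.8 3.469
v -1.639 -4.58 4.452
v -1.006 -4.793 3.507
v -1.076 -4.572 4.491
v -0.532 -4.489 3.474
v -0.603 -4.269 4.457
v -0.297 -3.986 3.378
v -0.368 -3.766 4.361
v -0.376 -3.443 3.25
v -0.447 -3.222 4.234
f 2 1 4
f 2 4 3
f 4 1 5
f 4 5 3
f 5 1 6
f 5 6 3
f 6 1 7
f 6 7 3
f 7 1 8
f 7 8 3
f 8 1 9
f 8 9 3
f 9 1 10
f 9 10 3
f 10 1 11
f 10 11 3
f 11 1 12
f 11 12 3
f 12 1 13
f 12 13 3
f 13 1 14
f 13 14 3
f 14 1 2
f 14 2 3
f 16 15 18
f 16 18 17
f 18 15 19
f 18 19 17
f 19 15 20
f 19 20 17
f 20 15 21
f 20 21 17
f 21 15 22
f 21 22 17
f 22 15 23
f 22 23 17
f 23 15 24
f 23 24 17
f 24 15 16
f 24 16 17
f 25 62 41
f 62 36 65
f 41 65 30
f 62 65 41
f 25 41 37
f 41 30 42
f 37 42 26
f 41 42 37
f 25 37 46
f 37 26 47
f 46 47 32
f 37 47 46
f 25 46 58
f 46 32 61
f 58 61 35
f 46 61 58
f 25 58 62
f 58 35 66
f 62 66 36
f 58 66 62
f 26 42 53
f 42 30 56
f 53 56 34
f 42 56 53
f 30 65 43
f 65 36 64
f 43 64 29
f 65 64 43
f 36 66 63
f 66 35 59
f 63 59 27
f 66 59 63
f 35 61 60
f 61 32 48
f 60 48 31
f 61 48 60
f 32 47 52
f 47 26 49
f 52 49 33
f 47 49 52
f 28 54 40
f 54 34 55
f 40 55 29
f 54 55 40
f 28 40 38
f 40 29 39
f 38 39 27
f 40 39 38
f 28 38 45
f 38 27 44
f 45 44 31
f 38 44 45
f 28 45 50
f 45 31 51
f 50 51 33
f 45 51 50
f 28 50 54
f 50 33 57
f 54 57 34
f 50 57 54
f 29 55 43
f 55 34 56
f 43 56 30
f 55 56 43
f 27 39 63
f 39 29 64
f 63 64 36
f 39 64 63
f 31 44 60
f 44 27 59
f 60 59 35
f 44 59 60
f 33 51 52
f 51 31 48
f 52 48 32
f 51 48 52
f 34 57 53
f 57 33 49
f 53 49 26
f 57 49 53
f 68 70 67
f 71 68 67
f 67 70 69
f 69 71 67
f 68 74 70
f 72 68 71
f 72 74 68
f 70 74 69
f 73 71 69
f 69 74 73
f 73 72 71
f 74 72 73
f 76 75 79
f 76 79 77
f 77 79 80
f 77 80 78
f 79 75 81
f 79 81 80
f 80 81 82
f 80 82 78
f 81 75 83
f 81 83 82
f 82 83 84
f 82 84 78
f 83 75 85
f 83 85 84
f 84 85 86
f 84 86 78
f 85 75 87
f 85 87 86
f 86 87 88
f 86 88 78
f 87 75 89
f 87 89 88
f 88 89 90
f 88 90 78
f 89 75 91
f 89 91 90
f 90 91 92
f 90 92 78
f 91 75 93
f 91 93 92
f 92 93 94
f 92 94 78
f 93 75 95
f 93 95 94
f 94 95 96
f 94 96 78
f 95 75 97
f 95 97 96
f 96 97 98
f 96 98 78
f 97 75 76
f 97 76 98
f 98 76 77
f 98 77 78



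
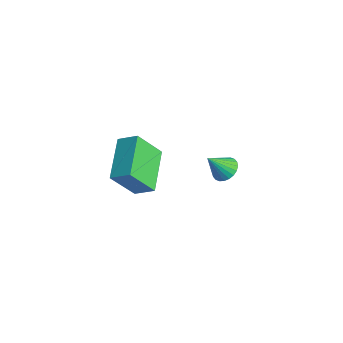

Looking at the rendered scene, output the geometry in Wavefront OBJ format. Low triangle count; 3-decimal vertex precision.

v -1.082 -1.302 1.37
v -1.234 -2.348 2.802
v -2.685 -0.095 2.082
v -2.837 -1.141 3.514
v -0.423 -0.719 1.866
v -0.575 -1.765 3.298
v -2.026 0.488 2.578
v -2.178 -0.558 4.01
v -3.036 4.181 -1.22
v -2.684 3.699 -1.545
v -3.184 3.359 -0.16
v -2.49 3.828 -1.418
v -2.379 4.01 -1.261
v -2.368 4.219 -1.098
v -2.459 4.422 -0.953
v -2.638 4.589 -0.849
v -2.877 4.693 -0.802
v -3.141 4.719 -0.818
v -3.388 4.663 -0.895
v -3.582 4.534 -1.023
v -3.693 4.352 -1.18
v -3.704 4.143 -1.343
v -3.613 3.94 -1.488
v -3.434 3.773 -1.592
v -3.195 3.669 -1.639
v -2.931 3.643 -1.623
f 2 4 1
f 5 2 1
f 1 4 3
f 3 5 1
f 2 8 4
f 6 2 5
f 6 8 2
f 4 8 3
f 7 5 3
f 3 8 7
f 7 6 5
f 8 6 7
f 10 9 12
f 10 12 11
f 12 9 13
f 12 13 11
f 13 9 14
f 13 14 11
f 14 9 15
f 14 15 11
f 15 9 16
f 15 16 11
f 16 9 17
f 16 17 11
f 17 9 18
f 17 18 11
f 18 9 19
f 18 19 11
f 19 9 20
f 19 20 11
f 20 9 21
f 20 21 11
f 21 9 22
f 21 22 11
f 22 9 23
f 22 23 11
f 23 9 24
f 23 24 11
f 24 9 25
f 24 25 11
f 25 9 26
f 25 26 11
f 26 9 10
f 26 10 11



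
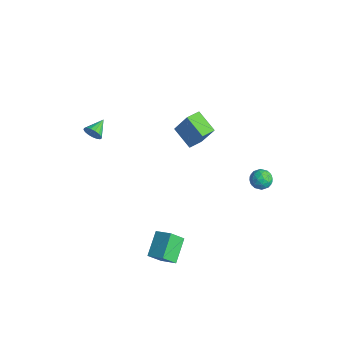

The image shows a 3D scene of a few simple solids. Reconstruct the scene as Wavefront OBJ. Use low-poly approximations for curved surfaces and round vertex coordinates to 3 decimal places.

v 3.537 -2.934 -3.992
v 3.411 -3.728 -3.114
v 2.621 -1.845 -3.138
v 2.495 -2.638 -2.26
v 4.505 -2.522 -3.48
v 4.379 -3.315 -2.602
v 3.589 -1.432 -2.626
v 3.463 -2.226 -1.748
v 3.108 4.037 0.427
v 3.643 4.226 -0.008
v 3.617 3.014 0.608
v 4.152 3.203 0.173
v 4.075 3.527 0.806
v 3.761 4.159 0.694
v 3.499 3.081 -0.094
v 3.185 3.713 -0.206
v 3.885 3.635 -0.33
v 4.24 3.91 0.226
v 3.02 3.33 0.374
v 3.375 3.605 0.93
v 3.331 4.221 0.193
v 3.929 3.019 0.407
v 3.884 3.209 0.779
v 4.198 3.32 0.523
v 3.4 4.182 0.606
v 3.714 4.293 0.35
v 3.968 3.882 0.829
v 3.546 2.947 0.25
v 3.86 3.058 -0.006
v 3.062 3.92 0.077
v 3.376 4.031 -0.179
v 3.292 3.358 -0.229
v 3.787 3.985 -0.252
v 4.086 3.383 -0.145
v 3.703 3.312 -0.302
v 3.518 3.684 -0.368
v 3.997 4.147 0.075
v 4.295 3.545 0.182
v 4.25 3.736 0.554
v 4.066 4.107 0.488
v 4.139 3.799 -0.114
v 2.965 3.695 0.418
v 3.263 3.093 0.525
v 3.194 3.133 0.112
v 3.01 3.504 0.046
v 3.174 3.857 0.745
v 3.473 3.255 0.852
v 3.742 3.556 0.968
v 3.557 3.928 0.902
v 3.121 3.441 0.714
v -3.01 -3.544 2.588
v -2.703 -3.555 3.115
v -3.53 -2.536 2.912
v -2.527 -3.407 2.935
v -2.462 -3.29 2.675
v -2.523 -3.231 2.396
v -2.695 -3.244 2.16
v -2.939 -3.326 2.023
v -3.2 -3.458 2.015
v -3.417 -3.609 2.138
v -3.54 -3.746 2.364
v -3.543 -3.836 2.642
v -3.423 -3.86 2.907
v -3.209 -3.811 3.099
v -2.949 -3.701 3.174
v -4.944 3.032 -2.359
v -4.127 3.431 -0.658
v -5.16 4.01 -2.486
v -4.342 4.41 -0.784
v -3.518 3.25 -3.096
v -2.7 3.65 -1.394
v -3.733 4.229 -3.222
v -2.916 4.628 -1.521
f 2 4 1
f 5 2 1
f 1 4 3
f 3 5 1
f 2 8 4
f 6 2 5
f 6 8 2
f 4 8 3
f 7 5 3
f 3 8 7
f 7 6 5
f 8 6 7
f 9 46 25
f 46 20 49
f 25 49 14
f 46 49 25
f 9 25 21
f 25 14 26
f 21 26 10
f 25 26 21
f 9 21 30
f 21 10 31
f 30 31 16
f 21 31 30
f 9 30 42
f 30 16 45
f 42 45 19
f 30 45 42
f 9 42 46
f 42 19 50
f 46 50 20
f 42 50 46
f 10 26 37
f 26 14 40
f 37 40 18
f 26 40 37
f 14 49 27
f 49 20 48
f 27 48 13
f 49 48 27
f 20 50 47
f 50 19 43
f 47 43 11
f 50 43 47
f 19 45 44
f 45 16 32
f 44 32 15
f 45 32 44
f 16 31 36
f 31 10 33
f 36 33 17
f 31 33 36
f 12 38 24
f 38 18 39
f 24 39 13
f 38 39 24
f 12 24 22
f 24 13 23
f 22 23 11
f 24 23 22
f 12 22 29
f 22 11 28
f 29 28 15
f 22 28 29
f 12 29 34
f 29 15 35
f 34 35 17
f 29 35 34
f 12 34 38
f 34 17 41
f 38 41 18
f 34 41 38
f 13 39 27
f 39 18 40
f 27 40 14
f 39 40 27
f 11 23 47
f 23 13 48
f 47 48 20
f 23 48 47
f 15 28 44
f 28 11 43
f 44 43 19
f 28 43 44
f 17 35 36
f 35 15 32
f 36 32 16
f 35 32 36
f 18 41 37
f 41 17 33
f 37 33 10
f 41 33 37
f 52 51 54
f 52 54 53
f 54 51 55
f 54 55 53
f 55 51 56
f 55 56 53
f 56 51 57
f 56 57 53
f 57 51 58
f 57 58 53
f 58 51 59
f 58 59 53
f 59 51 60
f 59 60 53
f 60 51 61
f 60 61 53
f 61 51 62
f 61 62 53
f 62 51 63
f 62 63 53
f 63 51 64
f 63 64 53
f 64 51 65
f 64 65 53
f 65 51 52
f 65 52 53
f 67 69 66
f 70 67 66
f 66 69 68
f 68 70 66
f 67 73 69
f 71 67 70
f 71 73 67
f 69 73 68
f 72 70 68
f 68 73 72
f 72 71 70
f 73 71 72



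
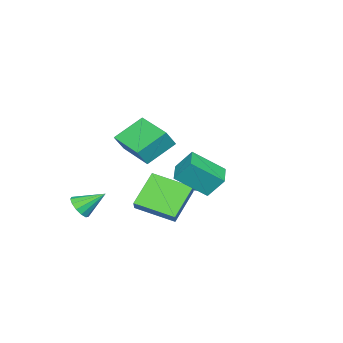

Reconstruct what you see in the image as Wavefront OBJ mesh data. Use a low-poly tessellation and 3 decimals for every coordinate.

v 3.643 -3.859 -2.694
v 4.145 -3.944 -2.273
v 3.137 -2.861 -1.886
v 4.257 -3.689 -2.52
v 4.173 -3.487 -2.821
v 3.922 -3.404 -3.082
v 3.582 -3.465 -3.219
v 3.261 -3.651 -3.19
v 3.062 -3.904 -3.003
v 3.047 -4.142 -2.718
v 3.222 -4.29 -2.425
v 3.53 -4.302 -2.217
v 3.874 -4.173 -2.161
v -2.554 -0.538 -3.66
v -3.018 -0.754 -2.824
v -1.844 -0.06 -3.142
v -2.308 -0.276 -2.306
v -1.912 -1.584 -3.574
v -2.376 -1.8 -2.738
v -1.202 -1.106 -3.056
v -1.666 -1.322 -2.22
v -0.382 -2.373 -2.312
v 0.222 -2.099 -1.704
v -0.649 -0.498 -2.891
v -0.045 -0.224 -2.282
v 1.025 -2.576 -3.618
v 1.629 -2.302 -3.009
v 0.758 -0.701 -4.196
v 1.362 -0.427 -3.588
v 3.125 0.457 0.422
v 2.96 1.152 1.349
v 2.463 1.686 -0.617
v 2.298 2.381 0.31
v 4.222 0.919 0.27
v 4.057 1.614 1.197
v 3.56 2.148 -0.769
v 3.395 2.843 0.158
v 2.546 -2.266 0.719
v 1.433 -1.483 1.616
v 3.473 -0.671 0.479
v 2.36 0.112 1.376
v 3.08 -2.452 1.544
v 1.967 -1.669 2.441
v 4.007 -0.857 1.304
v 2.894 -0.074 2.201
f 2 1 4
f 2 4 3
f 4 1 5
f 4 5 3
f 5 1 6
f 5 6 3
f 6 1 7
f 6 7 3
f 7 1 8
f 7 8 3
f 8 1 9
f 8 9 3
f 9 1 10
f 9 10 3
f 10 1 11
f 10 11 3
f 11 1 12
f 11 12 3
f 12 1 13
f 12 13 3
f 13 1 2
f 13 2 3
f 15 17 14
f 18 15 14
f 14 17 16
f 16 18 14
f 15 21 17
f 19 15 18
f 19 21 15
f 17 21 16
f 20 18 16
f 16 21 20
f 20 19 18
f 21 19 20
f 23 25 22
f 26 23 22
f 22 25 24
f 24 26 22
f 23 29 25
f 27 23 26
f 27 29 23
f 25 29 24
f 28 26 24
f 24 29 28
f 28 27 26
f 29 27 28
f 31 33 30
f 34 31 30
f 30 33 32
f 32 34 30
f 31 37 33
f 35 31 34
f 35 37 31
f 33 37 32
f 36 34 32
f 32 37 36
f 36 35 34
f 37 35 36
f 39 41 38
f 42 39 38
f 38 41 40
f 40 42 38
f 39 45 41
f 43 39 42
f 43 45 39
f 41 45 40
f 44 42 40
f 40 45 44
f 44 43 42
f 45 43 44



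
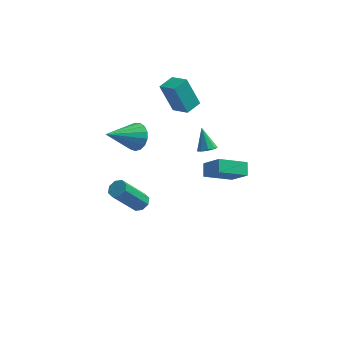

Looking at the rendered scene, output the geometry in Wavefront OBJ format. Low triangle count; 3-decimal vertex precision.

v -1.039 -3.64 0.947
v -0.628 -3.517 1.241
v -1.571 -4.217 2.848
v -1.981 -4.34 2.553
v -0.891 -3.22 1.216
v -1.834 -3.92 2.823
v -1.241 -3.169 1.033
v -2.184 -3.869 2.64
v -1.472 -3.394 0.8
v -2.415 -4.094 2.406
v -1.449 -3.763 0.652
v -2.392 -4.463 2.259
v -1.186 -4.06 0.677
v -2.129 -4.76 2.284
v -0.836 -4.111 0.86
v -1.779 -4.811 2.467
v -0.605 -3.886 1.094
v -1.548 -4.586 2.7
v 2.48 2.455 -2.584
v 1.133 1.734 -1.861
v 2.369 3.109 -2.137
v 1.022 2.389 -1.414
v 3.338 1.891 -1.546
v 1.991 1.171 -0.823
v 3.227 2.546 -1.099
v 1.88 1.825 -0.376
v -1.743 -0.85 3.306
v -1.179 -0.969 3.876
v -2.997 -1.97 4.314
v -1.367 -0.652 3.996
v -1.64 -0.379 3.958
v -1.937 -0.215 3.77
v -2.19 -0.196 3.477
v -2.34 -0.327 3.144
v -2.353 -0.578 2.849
v -2.227 -0.891 2.658
v -1.989 -1.195 2.616
v -1.695 -1.42 2.732
v -1.412 -1.514 2.98
v -1.205 -1.456 3.303
v -1.121 -1.259 3.626
v 1.51 0.362 1.742
v 1.858 0.737 1.648
v 1.13 0.978 2.798
v 1.549 0.816 1.491
v 1.221 0.683 1.451
v 1.029 0.399 1.548
v 1.061 0.099 1.735
v 1.303 -0.079 1.925
v 1.642 -0.05 2.03
v 1.919 0.171 2
v 2.004 0.482 1.849
v -0.53 2.334 2.727
v -1.234 2.519 4.307
v -0.04 3.126 2.852
v -0.744 3.311 4.433
v 0.304 1.749 3.167
v -0.4 1.934 4.748
v 0.794 2.541 3.293
v 0.09 2.726 4.873
f 2 1 5
f 2 5 3
f 3 5 6
f 3 6 4
f 5 1 7
f 5 7 6
f 6 7 8
f 6 8 4
f 7 1 9
f 7 9 8
f 8 9 10
f 8 10 4
f 9 1 11
f 9 11 10
f 10 11 12
f 10 12 4
f 11 1 13
f 11 13 12
f 12 13 14
f 12 14 4
f 13 1 15
f 13 15 14
f 14 15 16
f 14 16 4
f 15 1 17
f 15 17 16
f 16 17 18
f 16 18 4
f 17 1 2
f 17 2 18
f 18 2 3
f 18 3 4
f 20 22 19
f 23 20 19
f 19 22 21
f 21 23 19
f 20 26 22
f 24 20 23
f 24 26 20
f 22 26 21
f 25 23 21
f 21 26 25
f 25 24 23
f 26 24 25
f 28 27 30
f 28 30 29
f 30 27 31
f 30 31 29
f 31 27 32
f 31 32 29
f 32 27 33
f 32 33 29
f 33 27 34
f 33 34 29
f 34 27 35
f 34 35 29
f 35 27 36
f 35 36 29
f 36 27 37
f 36 37 29
f 37 27 38
f 37 38 29
f 38 27 39
f 38 39 29
f 39 27 40
f 39 40 29
f 40 27 41
f 40 41 29
f 41 27 28
f 41 28 29
f 43 42 45
f 43 45 44
f 45 42 46
f 45 46 44
f 46 42 47
f 46 47 44
f 47 42 48
f 47 48 44
f 48 42 49
f 48 49 44
f 49 42 50
f 49 50 44
f 50 42 51
f 50 51 44
f 51 42 52
f 51 52 44
f 52 42 43
f 52 43 44
f 54 56 53
f 57 54 53
f 53 56 55
f 55 57 53
f 54 60 56
f 58 54 57
f 58 60 54
f 56 60 55
f 59 57 55
f 55 60 59
f 59 58 57
f 60 58 59



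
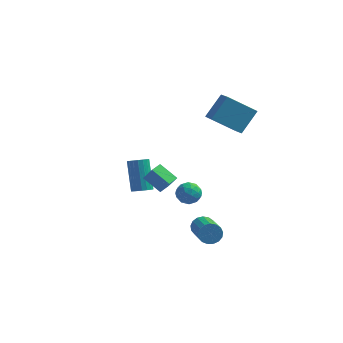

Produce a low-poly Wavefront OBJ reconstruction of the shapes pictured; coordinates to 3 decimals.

v 0.753 -0.282 -3.75
v 0.982 0.073 -3.217
v 1.816 -1.602 -2.457
v 1.587 -1.958 -2.99
v 0.688 -0.03 -3.122
v 1.522 -1.705 -2.362
v 0.409 -0.191 -3.17
v 1.244 -1.866 -2.411
v 0.209 -0.372 -3.352
v 1.044 -2.048 -2.592
v 0.134 -0.534 -3.624
v 0.968 -2.209 -2.864
v 0.2 -0.637 -3.925
v 1.034 -2.313 -3.166
v 0.393 -0.659 -4.186
v 1.227 -2.335 -3.427
v 0.668 -0.595 -4.348
v 1.503 -2.271 -3.588
v 0.963 -0.459 -4.372
v 1.798 -2.135 -3.612
v 1.21 -0.283 -4.253
v 2.044 -1.958 -3.494
v 1.352 -0.106 -4.02
v 2.186 -1.782 -3.26
v 1.356 0.03 -3.724
v 2.191 -1.645 -2.965
v 1.223 0.095 -3.435
v 2.057 -1.581 -2.675
v 2.196 2.361 2.258
v 0.629 1.936 3.393
v 1.63 3.257 1.813
v 0.063 2.832 2.947
v 2.817 3.368 3.493
v 1.25 2.943 4.627
v 2.251 4.264 3.047
v 0.684 3.839 4.182
v -0.01 -3.125 0.736
v 0.301 -2.733 1.275
v 0.939 -2.927 0.045
v 1.25 -2.535 0.584
v 1.17 -3.263 0.658
v 0.583 -3.385 1.085
v 0.657 -2.275 0.235
v 0.07 -2.397 0.662
v 0.713 -2.207 0.966
v 1.03 -2.818 1.227
v 0.21 -2.842 0.093
v 0.527 -3.453 0.354
v 0.062 -2.947 1.066
v 1.178 -2.713 0.254
v 1.131 -3.141 0.297
v 1.314 -2.911 0.614
v 0.228 -3.33 0.954
v 0.411 -3.099 1.271
v 0.922 -3.411 0.908
v 0.829 -2.561 0.049
v 1.012 -2.33 0.366
v -0.074 -2.749 0.706
v 0.109 -2.519 1.023
v 0.318 -2.249 0.412
v 0.487 -2.407 1.202
v 1.045 -2.29 0.795
v 0.696 -2.138 0.59
v 0.351 -2.21 0.841
v 0.673 -2.766 1.355
v 1.231 -2.649 0.949
v 1.185 -3.077 0.992
v 0.84 -3.149 1.243
v 0.916 -2.457 1.173
v 0.009 -3.011 0.371
v 0.567 -2.894 -0.035
v 0.4 -2.511 0.077
v 0.055 -2.583 0.328
v 0.195 -3.37 0.525
v 0.753 -3.253 0.118
v 0.889 -3.45 0.479
v 0.544 -3.522 0.73
v 0.324 -3.203 0.147
v -3.634 3.211 -3.983
v -3.249 2.832 -3.641
v -3.781 3.869 -1.894
v -4.166 4.249 -2.237
v -3.077 3.046 -3.715
v -3.609 4.084 -1.969
v -3.015 3.293 -3.843
v -3.547 4.33 -2.097
v -3.076 3.524 -3.999
v -3.608 4.561 -2.252
v -3.247 3.692 -4.151
v -3.779 4.73 -2.405
v -3.495 3.766 -4.271
v -4.027 4.804 -2.524
v -3.771 3.73 -4.333
v -4.303 4.767 -2.586
v -4.019 3.591 -4.326
v -4.551 4.628 -2.579
v -4.191 3.376 -4.251
v -4.723 4.414 -2.505
v -4.253 3.13 -4.123
v -4.785 4.167 -2.377
v -4.192 2.899 -3.968
v -4.724 3.936 -2.221
v -4.021 2.73 -3.815
v -4.553 3.768 -2.069
v -3.773 2.656 -3.696
v -4.305 3.694 -1.949
v -3.497 2.693 -3.634
v -4.029 3.73 -1.887
v -2.127 1.572 -2.737
v -3.188 1.9 -2.006
v -1.89 2.347 -2.74
v -2.951 2.675 -2.009
v -1.569 1.405 -1.851
v -2.63 1.733 -1.12
v -1.332 2.18 -1.854
v -2.393 2.508 -1.123
f 2 1 5
f 2 5 3
f 3 5 6
f 3 6 4
f 5 1 7
f 5 7 6
f 6 7 8
f 6 8 4
f 7 1 9
f 7 9 8
f 8 9 10
f 8 10 4
f 9 1 11
f 9 11 10
f 10 11 12
f 10 12 4
f 11 1 13
f 11 13 12
f 12 13 14
f 12 14 4
f 13 1 15
f 13 15 14
f 14 15 16
f 14 16 4
f 15 1 17
f 15 17 16
f 16 17 18
f 16 18 4
f 17 1 19
f 17 19 18
f 18 19 20
f 18 20 4
f 19 1 21
f 19 21 20
f 20 21 22
f 20 22 4
f 21 1 23
f 21 23 22
f 22 23 24
f 22 24 4
f 23 1 25
f 23 25 24
f 24 25 26
f 24 26 4
f 25 1 27
f 25 27 26
f 26 27 28
f 26 28 4
f 27 1 2
f 27 2 28
f 28 2 3
f 28 3 4
f 30 32 29
f 33 30 29
f 29 32 31
f 31 33 29
f 30 36 32
f 34 30 33
f 34 36 30
f 32 36 31
f 35 33 31
f 31 36 35
f 35 34 33
f 36 34 35
f 37 74 53
f 74 48 77
f 53 77 42
f 74 77 53
f 37 53 49
f 53 42 54
f 49 54 38
f 53 54 49
f 37 49 58
f 49 38 59
f 58 59 44
f 49 59 58
f 37 58 70
f 58 44 73
f 70 73 47
f 58 73 70
f 37 70 74
f 70 47 78
f 74 78 48
f 70 78 74
f 38 54 65
f 54 42 68
f 65 68 46
f 54 68 65
f 42 77 55
f 77 48 76
f 55 76 41
f 77 76 55
f 48 78 75
f 78 47 71
f 75 71 39
f 78 71 75
f 47 73 72
f 73 44 60
f 72 60 43
f 73 60 72
f 44 59 64
f 59 38 61
f 64 61 45
f 59 61 64
f 40 66 52
f 66 46 67
f 52 67 41
f 66 67 52
f 40 52 50
f 52 41 51
f 50 51 39
f 52 51 50
f 40 50 57
f 50 39 56
f 57 56 43
f 50 56 57
f 40 57 62
f 57 43 63
f 62 63 45
f 57 63 62
f 40 62 66
f 62 45 69
f 66 69 46
f 62 69 66
f 41 67 55
f 67 46 68
f 55 68 42
f 67 68 55
f 39 51 75
f 51 41 76
f 75 76 48
f 51 76 75
f 43 56 72
f 56 39 71
f 72 71 47
f 56 71 72
f 45 63 64
f 63 43 60
f 64 60 44
f 63 60 64
f 46 69 65
f 69 45 61
f 65 61 38
f 69 61 65
f 80 79 83
f 80 83 81
f 81 83 84
f 81 84 82
f 83 79 85
f 83 85 84
f 84 85 86
f 84 86 82
f 85 79 87
f 85 87 86
f 86 87 88
f 86 88 82
f 87 79 89
f 87 89 88
f 88 89 90
f 88 90 82
f 89 79 91
f 89 91 90
f 90 91 92
f 90 92 82
f 91 79 93
f 91 93 92
f 92 93 94
f 92 94 82
f 93 79 95
f 93 95 94
f 94 95 96
f 94 96 82
f 95 79 97
f 95 97 96
f 96 97 98
f 96 98 82
f 97 79 99
f 97 99 98
f 98 99 100
f 98 100 82
f 99 79 101
f 99 101 100
f 100 101 102
f 100 102 82
f 101 79 103
f 101 103 102
f 102 103 104
f 102 104 82
f 103 79 105
f 103 105 104
f 104 105 106
f 104 106 82
f 105 79 107
f 105 107 106
f 106 107 108
f 106 108 82
f 107 79 80
f 107 80 108
f 108 80 81
f 108 81 82
f 110 112 109
f 113 110 109
f 109 112 111
f 111 113 109
f 110 116 112
f 114 110 113
f 114 116 110
f 112 116 111
f 115 113 111
f 111 116 115
f 115 114 113
f 116 114 115



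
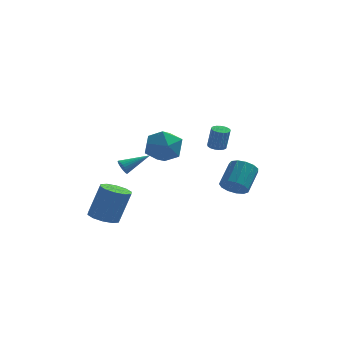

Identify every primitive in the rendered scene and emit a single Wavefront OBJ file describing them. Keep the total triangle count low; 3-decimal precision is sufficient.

v 3.633 -3.204 -0.632
v 4.378 -3.466 -0.62
v 4.773 -2.298 0.383
v 4.027 -2.036 0.372
v 4.354 -3.172 -0.953
v 4.748 -2.003 0.05
v 4.1 -2.888 -1.184
v 4.495 -1.719 -0.181
v 3.699 -2.705 -1.24
v 4.094 -1.536 -0.237
v 3.276 -2.68 -1.102
v 3.671 -1.511 -0.099
v 2.967 -2.821 -0.816
v 3.361 -1.653 0.188
v 2.869 -3.085 -0.47
v 3.263 -1.916 0.533
v 3.013 -3.386 -0.176
v 3.408 -2.217 0.827
v 3.354 -3.63 -0.027
v 3.749 -2.461 0.976
v 3.784 -3.738 -0.069
v 4.179 -2.569 0.934
v 4.165 -3.677 -0.29
v 4.56 -2.509 0.713
v -3.071 -3.055 -3.156
v -2.308 -2.73 -3.45
v -1.686 -2.44 -1.518
v -2.449 -2.765 -1.224
v -2.658 -2.317 -3.399
v -2.037 -2.027 -1.468
v -3.166 -2.186 -3.256
v -2.544 -1.896 -1.324
v -3.638 -2.387 -3.074
v -3.016 -2.097 -1.142
v -3.893 -2.843 -2.923
v -3.271 -2.553 -0.991
v -3.834 -3.38 -2.862
v -3.212 -3.09 -0.93
v -3.483 -3.793 -2.912
v -2.862 -3.503 -0.981
v -2.976 -3.924 -3.056
v -2.354 -3.634 -1.124
v -2.504 -3.723 -3.238
v -1.882 -3.433 -1.306
v -2.249 -3.267 -3.389
v -1.627 -2.977 -1.457
v 2.482 -0.389 1.158
v 2.97 -0.258 1.09
v 3.186 -0.401 2.353
v 2.698 -0.531 2.422
v 2.858 -0.045 1.133
v 3.074 -0.188 2.396
v 2.66 0.089 1.182
v 2.876 -0.054 2.445
v 2.421 0.113 1.225
v 2.637 -0.03 2.489
v 2.196 0.023 1.254
v 2.412 -0.12 2.517
v 2.037 -0.162 1.26
v 2.253 -0.305 2.524
v 1.979 -0.398 1.243
v 2.195 -0.541 2.507
v 2.037 -0.633 1.207
v 2.253 -0.776 2.47
v 2.197 -0.811 1.159
v 2.413 -0.954 2.423
v 2.422 -0.893 1.111
v 2.638 -1.036 2.375
v 2.661 -0.859 1.074
v 2.877 -1.002 2.338
v 2.859 -0.717 1.057
v 3.075 -0.86 2.32
v 2.97 -0.5 1.062
v 3.186 -0.643 2.326
v -2.713 1.195 -1.199
v -2.46 1.119 -1.635
v -1.347 1.965 -0.541
v -2.544 1.297 -1.669
v -2.653 1.459 -1.631
v -2.772 1.581 -1.528
v -2.881 1.644 -1.374
v -2.965 1.639 -1.194
v -3.011 1.566 -1.014
v -3.011 1.437 -0.862
v -2.966 1.271 -0.762
v -2.882 1.094 -0.728
v -2.773 0.932 -0.766
v -2.655 0.81 -0.87
v -2.545 0.747 -1.023
v -2.461 0.752 -1.204
v -2.416 0.825 -1.383
v -2.415 0.954 -1.535
v -0.286 -2.305 1.708
v 0.281 -2.377 2.69
v -0.141 -4.123 1.49
v 0.426 -4.195 2.472
v -0.678 -3.929 2.472
v -0.768 -2.805 2.606
v 0.908 -3.695 1.574
v 0.818 -2.571 1.708
v 1.018 -3.236 2.607
v 0.038 -3.381 3.162
v 0.102 -3.119 1.018
v -0.878 -3.264 1.573
f 2 1 5
f 2 5 3
f 3 5 6
f 3 6 4
f 5 1 7
f 5 7 6
f 6 7 8
f 6 8 4
f 7 1 9
f 7 9 8
f 8 9 10
f 8 10 4
f 9 1 11
f 9 11 10
f 10 11 12
f 10 12 4
f 11 1 13
f 11 13 12
f 12 13 14
f 12 14 4
f 13 1 15
f 13 15 14
f 14 15 16
f 14 16 4
f 15 1 17
f 15 17 16
f 16 17 18
f 16 18 4
f 17 1 19
f 17 19 18
f 18 19 20
f 18 20 4
f 19 1 21
f 19 21 20
f 20 21 22
f 20 22 4
f 21 1 23
f 21 23 22
f 22 23 24
f 22 24 4
f 23 1 2
f 23 2 24
f 24 2 3
f 24 3 4
f 26 25 29
f 26 29 27
f 27 29 30
f 27 30 28
f 29 25 31
f 29 31 30
f 30 31 32
f 30 32 28
f 31 25 33
f 31 33 32
f 32 33 34
f 32 34 28
f 33 25 35
f 33 35 34
f 34 35 36
f 34 36 28
f 35 25 37
f 35 37 36
f 36 37 38
f 36 38 28
f 37 25 39
f 37 39 38
f 38 39 40
f 38 40 28
f 39 25 41
f 39 41 40
f 40 41 42
f 40 42 28
f 41 25 43
f 41 43 42
f 42 43 44
f 42 44 28
f 43 25 45
f 43 45 44
f 44 45 46
f 44 46 28
f 45 25 26
f 45 26 46
f 46 26 27
f 46 27 28
f 48 47 51
f 48 51 49
f 49 51 52
f 49 52 50
f 51 47 53
f 51 53 52
f 52 53 54
f 52 54 50
f 53 47 55
f 53 55 54
f 54 55 56
f 54 56 50
f 55 47 57
f 55 57 56
f 56 57 58
f 56 58 50
f 57 47 59
f 57 59 58
f 58 59 60
f 58 60 50
f 59 47 61
f 59 61 60
f 60 61 62
f 60 62 50
f 61 47 63
f 61 63 62
f 62 63 64
f 62 64 50
f 63 47 65
f 63 65 64
f 64 65 66
f 64 66 50
f 65 47 67
f 65 67 66
f 66 67 68
f 66 68 50
f 67 47 69
f 67 69 68
f 68 69 70
f 68 70 50
f 69 47 71
f 69 71 70
f 70 71 72
f 70 72 50
f 71 47 73
f 71 73 72
f 72 73 74
f 72 74 50
f 73 47 48
f 73 48 74
f 74 48 49
f 74 49 50
f 76 75 78
f 76 78 77
f 78 75 79
f 78 79 77
f 79 75 80
f 79 80 77
f 80 75 81
f 80 81 77
f 81 75 82
f 81 82 77
f 82 75 83
f 82 83 77
f 83 75 84
f 83 84 77
f 84 75 85
f 84 85 77
f 85 75 86
f 85 86 77
f 86 75 87
f 86 87 77
f 87 75 88
f 87 88 77
f 88 75 89
f 88 89 77
f 89 75 90
f 89 90 77
f 90 75 91
f 90 91 77
f 91 75 92
f 91 92 77
f 92 75 76
f 92 76 77
f 93 104 98
f 93 98 94
f 93 94 100
f 93 100 103
f 93 103 104
f 94 98 102
f 98 104 97
f 104 103 95
f 103 100 99
f 100 94 101
f 96 102 97
f 96 97 95
f 96 95 99
f 96 99 101
f 96 101 102
f 97 102 98
f 95 97 104
f 99 95 103
f 101 99 100
f 102 101 94



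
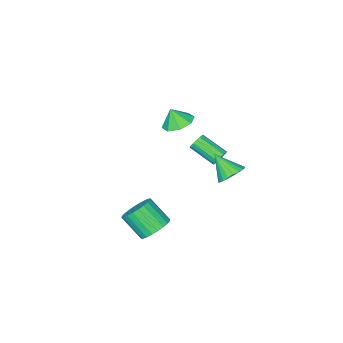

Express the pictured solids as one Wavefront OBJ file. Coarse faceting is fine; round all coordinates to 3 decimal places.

v -3.045 0.652 -1.925
v -2.553 0.17 -2.519
v -2.855 -0.572 -0.775
v -2.287 0.375 -2.345
v -2.152 0.628 -2.098
v -2.172 0.885 -1.821
v -2.342 1.102 -1.562
v -2.634 1.241 -1.366
v -2.997 1.278 -1.266
v -3.369 1.207 -1.281
v -3.684 1.04 -1.406
v -3.889 0.806 -1.622
v -3.948 0.545 -1.889
v -3.851 0.303 -2.163
v -3.614 0.121 -2.396
v -3.28 0.031 -2.547
v -2.904 0.048 -2.591
v 3.307 1.452 -2.409
v 3.94 1.017 -3.018
v 4.265 -0.188 -1.82
v 3.633 0.248 -1.211
v 4.169 1.262 -2.835
v 4.494 0.057 -1.637
v 4.268 1.535 -2.586
v 4.593 0.33 -1.388
v 4.22 1.796 -2.311
v 4.545 0.591 -1.113
v 4.033 2.005 -2.051
v 4.358 0.8 -0.852
v 3.736 2.129 -1.845
v 4.061 0.924 -0.647
v 3.374 2.151 -1.725
v 3.699 0.946 -0.527
v 3.001 2.066 -1.709
v 3.326 0.861 -0.511
v 2.675 1.888 -1.8
v 3 0.683 -0.602
v 2.446 1.643 -1.983
v 2.771 0.438 -0.785
v 2.347 1.37 -2.232
v 2.672 0.165 -1.034
v 2.395 1.109 -2.507
v 2.72 -0.096 -1.309
v 2.582 0.9 -2.768
v 2.907 -0.305 -1.569
v 2.879 0.776 -2.973
v 3.204 -0.429 -1.775
v 3.241 0.754 -3.093
v 3.566 -0.451 -1.895
v 3.614 0.839 -3.109
v 3.939 -0.366 -1.911
v -4.01 -1.325 -2.214
v -3.719 -1.494 -2.686
v -3.299 -3.024 -1.879
v -3.59 -2.855 -1.406
v -3.516 -1.35 -2.517
v -3.097 -2.88 -1.71
v -3.446 -1.199 -2.267
v -3.027 -2.729 -1.46
v -3.527 -1.082 -2.003
v -3.108 -2.611 -1.196
v -3.738 -1.03 -1.795
v -3.318 -2.56 -0.988
v -4.021 -1.057 -1.699
v -3.601 -2.587 -0.892
v -4.301 -1.156 -1.741
v -3.881 -2.686 -0.934
v -4.503 -1.3 -1.91
v -4.084 -2.83 -1.103
v -4.573 -1.451 -2.16
v -4.154 -2.981 -1.353
v -4.492 -1.569 -2.424
v -4.073 -3.098 -1.617
v -4.282 -1.62 -2.632
v -3.862 -3.15 -1.825
v -3.999 -1.593 -2.728
v -3.579 -3.123 -1.921
v -1.785 -2.409 1.47
v -0.829 -2.205 1.312
v -1.535 -2.771 2.51
v -1.206 -1.617 1.607
v -1.922 -1.493 1.821
v -2.557 -1.906 1.83
v -2.74 -2.612 1.627
v -2.364 -3.2 1.332
v -1.647 -3.324 1.118
v -1.012 -2.912 1.109
f 2 1 4
f 2 4 3
f 4 1 5
f 4 5 3
f 5 1 6
f 5 6 3
f 6 1 7
f 6 7 3
f 7 1 8
f 7 8 3
f 8 1 9
f 8 9 3
f 9 1 10
f 9 10 3
f 10 1 11
f 10 11 3
f 11 1 12
f 11 12 3
f 12 1 13
f 12 13 3
f 13 1 14
f 13 14 3
f 14 1 15
f 14 15 3
f 15 1 16
f 15 16 3
f 16 1 17
f 16 17 3
f 17 1 2
f 17 2 3
f 19 18 22
f 19 22 20
f 20 22 23
f 20 23 21
f 22 18 24
f 22 24 23
f 23 24 25
f 23 25 21
f 24 18 26
f 24 26 25
f 25 26 27
f 25 27 21
f 26 18 28
f 26 28 27
f 27 28 29
f 27 29 21
f 28 18 30
f 28 30 29
f 29 30 31
f 29 31 21
f 30 18 32
f 30 32 31
f 31 32 33
f 31 33 21
f 32 18 34
f 32 34 33
f 33 34 35
f 33 35 21
f 34 18 36
f 34 36 35
f 35 36 37
f 35 37 21
f 36 18 38
f 36 38 37
f 37 38 39
f 37 39 21
f 38 18 40
f 38 40 39
f 39 40 41
f 39 41 21
f 40 18 42
f 40 42 41
f 41 42 43
f 41 43 21
f 42 18 44
f 42 44 43
f 43 44 45
f 43 45 21
f 44 18 46
f 44 46 45
f 45 46 47
f 45 47 21
f 46 18 48
f 46 48 47
f 47 48 49
f 47 49 21
f 48 18 50
f 48 50 49
f 49 50 51
f 49 51 21
f 50 18 19
f 50 19 51
f 51 19 20
f 51 20 21
f 53 52 56
f 53 56 54
f 54 56 57
f 54 57 55
f 56 52 58
f 56 58 57
f 57 58 59
f 57 59 55
f 58 52 60
f 58 60 59
f 59 60 61
f 59 61 55
f 60 52 62
f 60 62 61
f 61 62 63
f 61 63 55
f 62 52 64
f 62 64 63
f 63 64 65
f 63 65 55
f 64 52 66
f 64 66 65
f 65 66 67
f 65 67 55
f 66 52 68
f 66 68 67
f 67 68 69
f 67 69 55
f 68 52 70
f 68 70 69
f 69 70 71
f 69 71 55
f 70 52 72
f 70 72 71
f 71 72 73
f 71 73 55
f 72 52 74
f 72 74 73
f 73 74 75
f 73 75 55
f 74 52 76
f 74 76 75
f 75 76 77
f 75 77 55
f 76 52 53
f 76 53 77
f 77 53 54
f 77 54 55
f 79 78 81
f 79 81 80
f 81 78 82
f 81 82 80
f 82 78 83
f 82 83 80
f 83 78 84
f 83 84 80
f 84 78 85
f 84 85 80
f 85 78 86
f 85 86 80
f 86 78 87
f 86 87 80
f 87 78 79
f 87 79 80

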